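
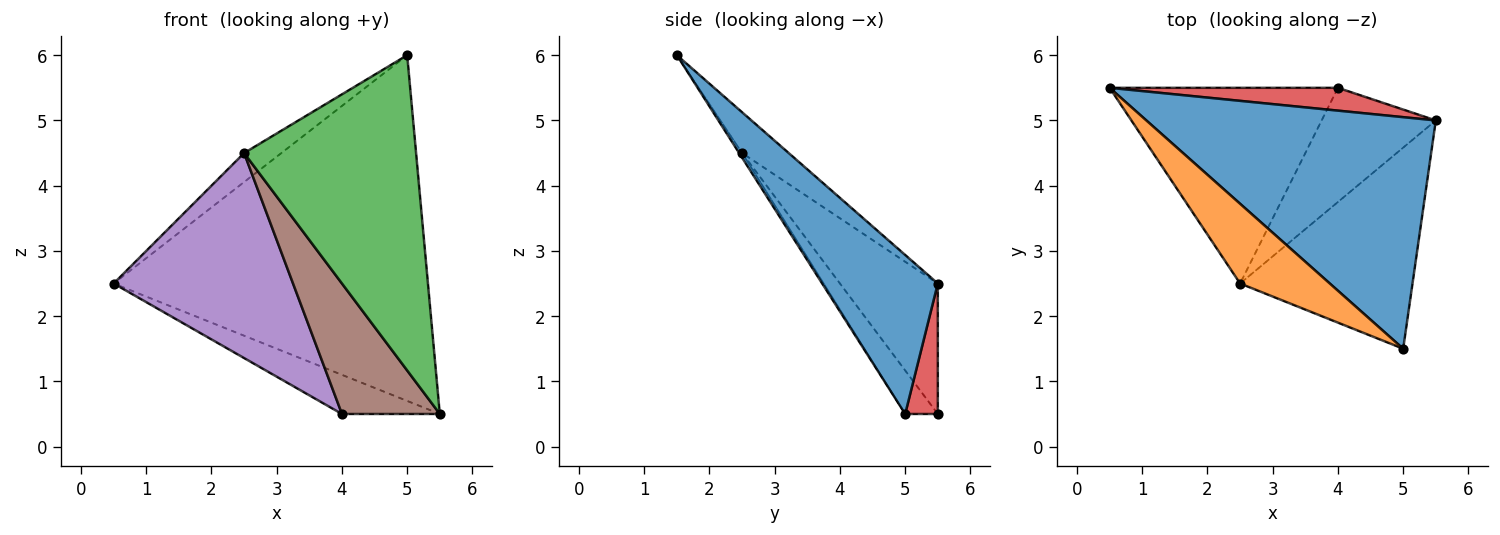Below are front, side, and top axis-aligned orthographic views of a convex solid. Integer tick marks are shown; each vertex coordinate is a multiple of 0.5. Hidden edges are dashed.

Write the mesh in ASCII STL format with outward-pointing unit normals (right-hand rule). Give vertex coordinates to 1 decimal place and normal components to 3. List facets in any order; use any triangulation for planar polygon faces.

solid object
 facet normal 0.292 0.795 0.532
  outer loop
   vertex 5.0 1.5 6.0
   vertex 5.5 5.0 0.5
   vertex 0.5 5.5 2.5
  endloop
 endfacet
 facet normal -0.393 0.314 0.864
  outer loop
   vertex 2.5 2.5 4.5
   vertex 5.0 1.5 6.0
   vertex 0.5 5.5 2.5
  endloop
 endfacet
 facet normal -0.015 -0.843 -0.538
  outer loop
   vertex 2.5 2.5 4.5
   vertex 5.5 5.0 0.5
   vertex 5.0 1.5 6.0
  endloop
 endfacet
 facet normal 0.277 0.830 0.484
  outer loop
   vertex 4.0 5.5 0.5
   vertex 0.5 5.5 2.5
   vertex 5.5 5.0 0.5
  endloop
 endfacet
 facet normal -0.367 -0.673 -0.642
  outer loop
   vertex 4.0 5.5 0.5
   vertex 2.5 2.5 4.5
   vertex 0.5 5.5 2.5
  endloop
 endfacet
 facet normal -0.243 -0.730 -0.639
  outer loop
   vertex 4.0 5.5 0.5
   vertex 5.5 5.0 0.5
   vertex 2.5 2.5 4.5
  endloop
 endfacet
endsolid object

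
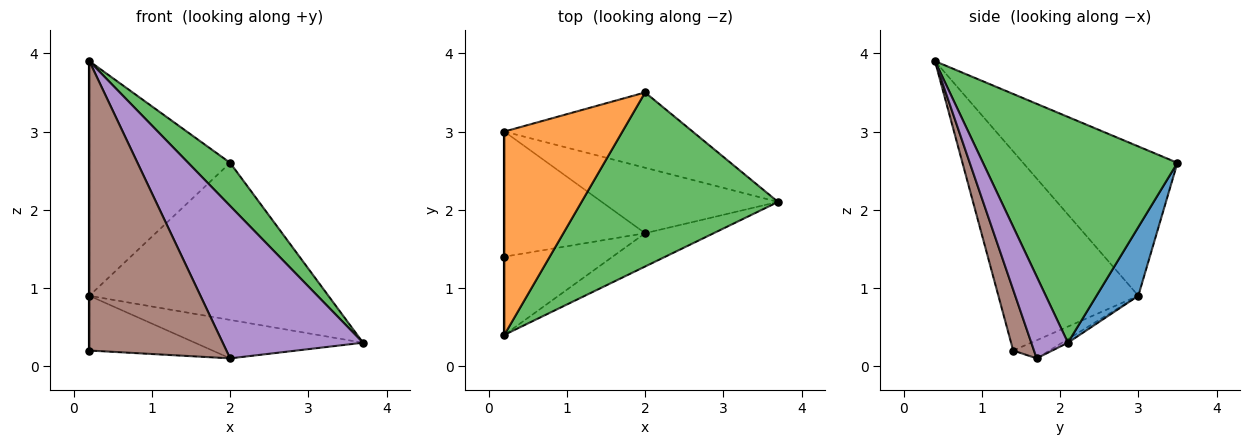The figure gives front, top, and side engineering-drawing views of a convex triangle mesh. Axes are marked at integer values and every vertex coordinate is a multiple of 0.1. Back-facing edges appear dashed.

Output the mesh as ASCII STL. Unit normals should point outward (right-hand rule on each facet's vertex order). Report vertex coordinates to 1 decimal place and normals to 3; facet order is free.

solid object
 facet normal 0.156 0.891 -0.427
  outer loop
   vertex 2.0 3.5 2.6
   vertex 3.7 2.1 0.3
   vertex 0.2 3.0 0.9
  endloop
 endfacet
 facet normal -0.638 0.582 0.504
  outer loop
   vertex 2.0 3.5 2.6
   vertex 0.2 3.0 0.9
   vertex 0.2 0.4 3.9
  endloop
 endfacet
 facet normal 0.745 -0.161 0.648
  outer loop
   vertex 2.0 3.5 2.6
   vertex 0.2 0.4 3.9
   vertex 3.7 2.1 0.3
  endloop
 endfacet
 facet normal -1.000 0.000 0.000
  outer loop
   vertex 0.2 1.4 0.2
   vertex 0.2 0.4 3.9
   vertex 0.2 3.0 0.9
  endloop
 endfacet
 facet normal 0.247 -0.947 -0.207
  outer loop
   vertex 2.0 1.7 0.1
   vertex 3.7 2.1 0.3
   vertex 0.2 0.4 3.9
  endloop
 endfacet
 facet normal 0.145 -0.955 -0.258
  outer loop
   vertex 2.0 1.7 0.1
   vertex 0.2 0.4 3.9
   vertex 0.2 1.4 0.2
  endloop
 endfacet
 facet normal -0.018 0.506 -0.862
  outer loop
   vertex 2.0 1.7 0.1
   vertex 0.2 3.0 0.9
   vertex 3.7 2.1 0.3
  endloop
 endfacet
 facet normal -0.117 0.398 -0.910
  outer loop
   vertex 2.0 1.7 0.1
   vertex 0.2 1.4 0.2
   vertex 0.2 3.0 0.9
  endloop
 endfacet
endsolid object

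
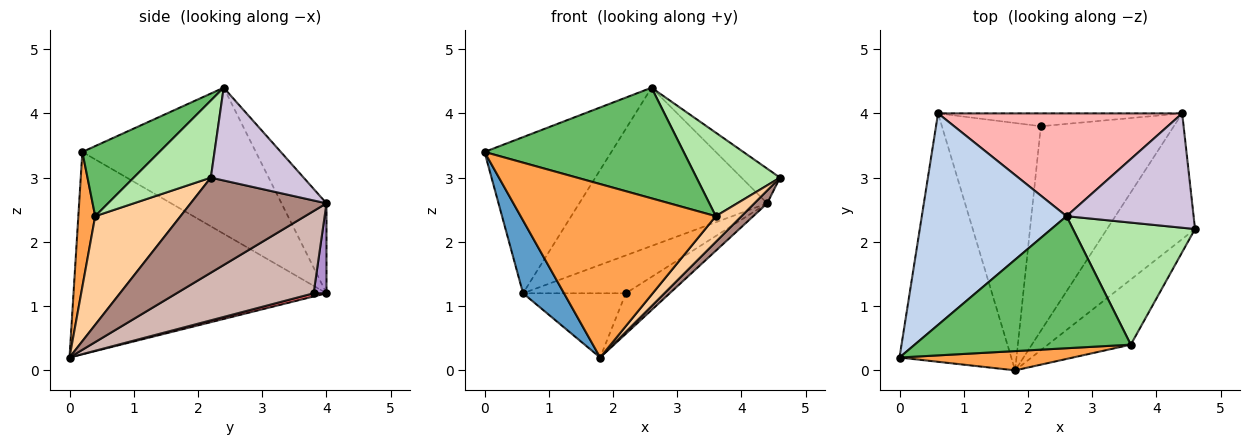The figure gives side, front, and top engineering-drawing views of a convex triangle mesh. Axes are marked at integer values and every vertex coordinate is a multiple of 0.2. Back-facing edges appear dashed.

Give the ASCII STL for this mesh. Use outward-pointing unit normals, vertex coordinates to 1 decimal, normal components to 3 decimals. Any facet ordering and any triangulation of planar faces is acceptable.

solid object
 facet normal -0.867 -0.140 -0.479
  outer loop
   vertex 1.8 0.0 0.2
   vertex 0.0 0.2 3.4
   vertex 0.6 4.0 1.2
  endloop
 endfacet
 facet normal -0.630 0.461 0.625
  outer loop
   vertex 2.6 2.4 4.4
   vertex 0.6 4.0 1.2
   vertex 0.0 0.2 3.4
  endloop
 endfacet
 facet normal 0.086 -0.990 0.110
  outer loop
   vertex 3.6 0.4 2.4
   vertex 0.0 0.2 3.4
   vertex 1.8 0.0 0.2
  endloop
 endfacet
 facet normal 0.773 -0.233 -0.590
  outer loop
   vertex 3.6 0.4 2.4
   vertex 1.8 0.0 0.2
   vertex 4.6 2.2 3.0
  endloop
 endfacet
 facet normal 0.241 -0.623 0.744
  outer loop
   vertex 3.6 0.4 2.4
   vertex 2.6 2.4 4.4
   vertex 0.0 0.2 3.4
  endloop
 endfacet
 facet normal 0.462 -0.501 0.732
  outer loop
   vertex 3.6 0.4 2.4
   vertex 4.6 2.2 3.0
   vertex 2.6 2.4 4.4
  endloop
 endfacet
 facet normal 0.031 0.251 -0.967
  outer loop
   vertex 2.2 3.8 1.2
   vertex 1.8 0.0 0.2
   vertex 0.6 4.0 1.2
  endloop
 endfacet
 facet normal -0.197 0.822 0.534
  outer loop
   vertex 4.4 4.0 2.6
   vertex 0.6 4.0 1.2
   vertex 2.6 2.4 4.4
  endloop
 endfacet
 facet normal 0.118 0.940 -0.319
  outer loop
   vertex 4.4 4.0 2.6
   vertex 2.2 3.8 1.2
   vertex 0.6 4.0 1.2
  endloop
 endfacet
 facet normal 0.573 0.238 0.784
  outer loop
   vertex 4.4 4.0 2.6
   vertex 2.6 2.4 4.4
   vertex 4.6 2.2 3.0
  endloop
 endfacet
 facet normal 0.732 -0.069 -0.678
  outer loop
   vertex 4.4 4.0 2.6
   vertex 4.6 2.2 3.0
   vertex 1.8 0.0 0.2
  endloop
 endfacet
 facet normal 0.519 0.166 -0.839
  outer loop
   vertex 4.4 4.0 2.6
   vertex 1.8 0.0 0.2
   vertex 2.2 3.8 1.2
  endloop
 endfacet
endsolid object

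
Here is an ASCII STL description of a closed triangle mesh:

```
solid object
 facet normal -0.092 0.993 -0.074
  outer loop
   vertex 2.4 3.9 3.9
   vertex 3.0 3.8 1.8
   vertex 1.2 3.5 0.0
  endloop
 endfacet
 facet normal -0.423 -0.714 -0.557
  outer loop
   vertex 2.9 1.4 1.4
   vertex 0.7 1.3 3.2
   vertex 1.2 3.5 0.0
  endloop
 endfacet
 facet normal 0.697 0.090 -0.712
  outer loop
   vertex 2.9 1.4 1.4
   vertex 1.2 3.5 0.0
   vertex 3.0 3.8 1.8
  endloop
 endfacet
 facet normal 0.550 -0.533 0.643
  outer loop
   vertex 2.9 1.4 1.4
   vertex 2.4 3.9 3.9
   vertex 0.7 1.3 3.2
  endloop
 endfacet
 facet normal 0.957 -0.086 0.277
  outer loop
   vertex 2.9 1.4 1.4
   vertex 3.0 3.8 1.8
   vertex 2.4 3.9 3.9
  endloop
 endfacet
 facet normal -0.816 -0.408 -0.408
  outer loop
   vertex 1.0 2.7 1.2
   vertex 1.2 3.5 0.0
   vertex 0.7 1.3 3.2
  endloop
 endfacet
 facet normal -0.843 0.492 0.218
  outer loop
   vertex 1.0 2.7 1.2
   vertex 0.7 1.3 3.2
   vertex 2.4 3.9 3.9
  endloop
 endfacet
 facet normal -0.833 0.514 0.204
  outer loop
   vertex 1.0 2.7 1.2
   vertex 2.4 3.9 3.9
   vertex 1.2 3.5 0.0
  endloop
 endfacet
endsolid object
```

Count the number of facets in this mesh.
8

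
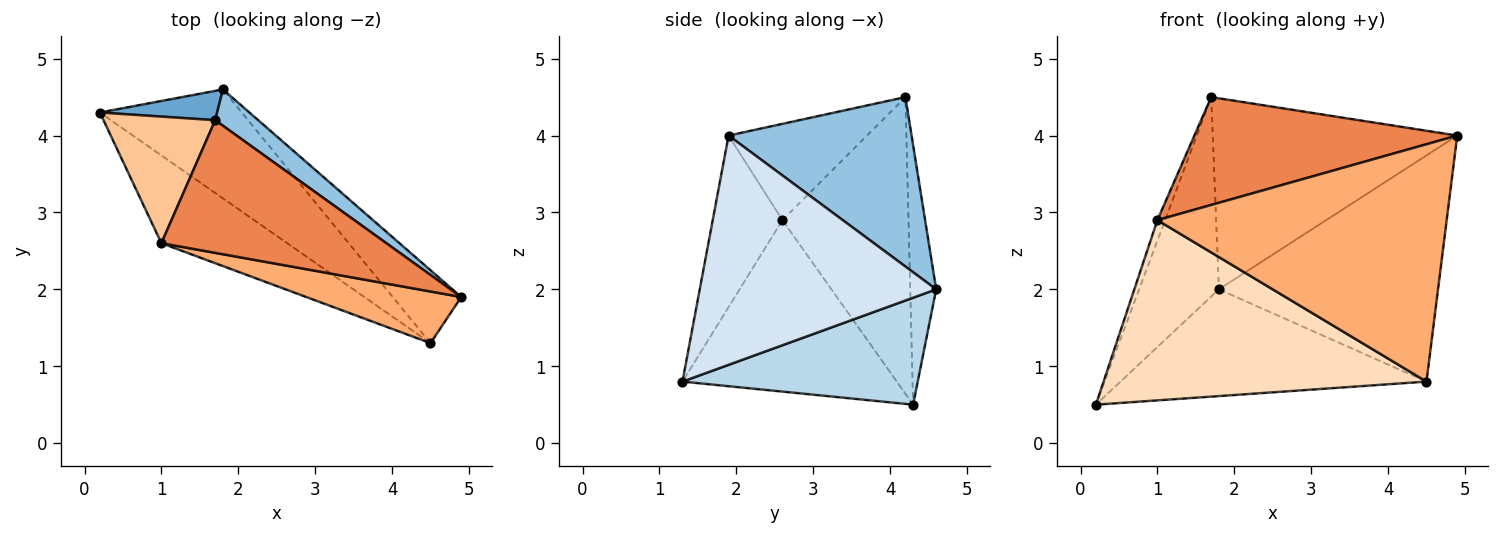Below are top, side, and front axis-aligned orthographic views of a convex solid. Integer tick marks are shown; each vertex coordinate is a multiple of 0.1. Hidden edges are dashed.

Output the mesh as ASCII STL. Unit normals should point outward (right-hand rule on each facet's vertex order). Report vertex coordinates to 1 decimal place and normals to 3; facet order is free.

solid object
 facet normal -0.306 0.942 0.138
  outer loop
   vertex 1.7 4.2 4.5
   vertex 1.8 4.6 2.0
   vertex 0.2 4.3 0.5
  endloop
 endfacet
 facet normal 0.592 0.792 0.150
  outer loop
   vertex 1.7 4.2 4.5
   vertex 4.9 1.9 4.0
   vertex 1.8 4.6 2.0
  endloop
 endfacet
 facet normal 0.474 0.616 -0.629
  outer loop
   vertex 4.5 1.3 0.8
   vertex 0.2 4.3 0.5
   vertex 1.8 4.6 2.0
  endloop
 endfacet
 facet normal 0.716 0.664 -0.214
  outer loop
   vertex 4.5 1.3 0.8
   vertex 1.8 4.6 2.0
   vertex 4.9 1.9 4.0
  endloop
 endfacet
 facet normal -0.315 -0.599 0.736
  outer loop
   vertex 1.0 2.6 2.9
   vertex 4.9 1.9 4.0
   vertex 1.7 4.2 4.5
  endloop
 endfacet
 facet normal -0.229 -0.951 0.207
  outer loop
   vertex 1.0 2.6 2.9
   vertex 4.5 1.3 0.8
   vertex 4.9 1.9 4.0
  endloop
 endfacet
 facet normal -0.934 0.057 0.352
  outer loop
   vertex 1.0 2.6 2.9
   vertex 1.7 4.2 4.5
   vertex 0.2 4.3 0.5
  endloop
 endfacet
 facet normal -0.512 -0.772 -0.376
  outer loop
   vertex 1.0 2.6 2.9
   vertex 0.2 4.3 0.5
   vertex 4.5 1.3 0.8
  endloop
 endfacet
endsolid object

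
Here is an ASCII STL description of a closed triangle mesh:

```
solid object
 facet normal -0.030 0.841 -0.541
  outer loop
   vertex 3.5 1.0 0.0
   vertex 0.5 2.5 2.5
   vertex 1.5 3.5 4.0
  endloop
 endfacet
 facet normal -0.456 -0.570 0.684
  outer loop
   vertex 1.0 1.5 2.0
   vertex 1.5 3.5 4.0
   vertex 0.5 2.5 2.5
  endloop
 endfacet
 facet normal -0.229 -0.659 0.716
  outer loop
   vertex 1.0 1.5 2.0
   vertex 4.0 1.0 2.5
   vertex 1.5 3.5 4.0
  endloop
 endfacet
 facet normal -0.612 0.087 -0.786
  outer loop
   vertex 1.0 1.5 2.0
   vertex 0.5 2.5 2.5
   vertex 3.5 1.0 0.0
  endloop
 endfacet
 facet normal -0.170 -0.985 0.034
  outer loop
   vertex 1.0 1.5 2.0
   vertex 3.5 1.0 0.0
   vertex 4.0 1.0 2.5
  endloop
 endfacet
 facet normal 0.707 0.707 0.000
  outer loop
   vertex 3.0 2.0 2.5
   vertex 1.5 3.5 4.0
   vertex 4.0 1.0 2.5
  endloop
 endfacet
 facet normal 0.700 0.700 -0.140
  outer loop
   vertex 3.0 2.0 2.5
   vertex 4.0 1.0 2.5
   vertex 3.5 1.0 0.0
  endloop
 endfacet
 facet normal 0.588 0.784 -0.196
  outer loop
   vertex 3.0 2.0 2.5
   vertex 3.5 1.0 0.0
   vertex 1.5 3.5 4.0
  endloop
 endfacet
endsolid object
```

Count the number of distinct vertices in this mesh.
6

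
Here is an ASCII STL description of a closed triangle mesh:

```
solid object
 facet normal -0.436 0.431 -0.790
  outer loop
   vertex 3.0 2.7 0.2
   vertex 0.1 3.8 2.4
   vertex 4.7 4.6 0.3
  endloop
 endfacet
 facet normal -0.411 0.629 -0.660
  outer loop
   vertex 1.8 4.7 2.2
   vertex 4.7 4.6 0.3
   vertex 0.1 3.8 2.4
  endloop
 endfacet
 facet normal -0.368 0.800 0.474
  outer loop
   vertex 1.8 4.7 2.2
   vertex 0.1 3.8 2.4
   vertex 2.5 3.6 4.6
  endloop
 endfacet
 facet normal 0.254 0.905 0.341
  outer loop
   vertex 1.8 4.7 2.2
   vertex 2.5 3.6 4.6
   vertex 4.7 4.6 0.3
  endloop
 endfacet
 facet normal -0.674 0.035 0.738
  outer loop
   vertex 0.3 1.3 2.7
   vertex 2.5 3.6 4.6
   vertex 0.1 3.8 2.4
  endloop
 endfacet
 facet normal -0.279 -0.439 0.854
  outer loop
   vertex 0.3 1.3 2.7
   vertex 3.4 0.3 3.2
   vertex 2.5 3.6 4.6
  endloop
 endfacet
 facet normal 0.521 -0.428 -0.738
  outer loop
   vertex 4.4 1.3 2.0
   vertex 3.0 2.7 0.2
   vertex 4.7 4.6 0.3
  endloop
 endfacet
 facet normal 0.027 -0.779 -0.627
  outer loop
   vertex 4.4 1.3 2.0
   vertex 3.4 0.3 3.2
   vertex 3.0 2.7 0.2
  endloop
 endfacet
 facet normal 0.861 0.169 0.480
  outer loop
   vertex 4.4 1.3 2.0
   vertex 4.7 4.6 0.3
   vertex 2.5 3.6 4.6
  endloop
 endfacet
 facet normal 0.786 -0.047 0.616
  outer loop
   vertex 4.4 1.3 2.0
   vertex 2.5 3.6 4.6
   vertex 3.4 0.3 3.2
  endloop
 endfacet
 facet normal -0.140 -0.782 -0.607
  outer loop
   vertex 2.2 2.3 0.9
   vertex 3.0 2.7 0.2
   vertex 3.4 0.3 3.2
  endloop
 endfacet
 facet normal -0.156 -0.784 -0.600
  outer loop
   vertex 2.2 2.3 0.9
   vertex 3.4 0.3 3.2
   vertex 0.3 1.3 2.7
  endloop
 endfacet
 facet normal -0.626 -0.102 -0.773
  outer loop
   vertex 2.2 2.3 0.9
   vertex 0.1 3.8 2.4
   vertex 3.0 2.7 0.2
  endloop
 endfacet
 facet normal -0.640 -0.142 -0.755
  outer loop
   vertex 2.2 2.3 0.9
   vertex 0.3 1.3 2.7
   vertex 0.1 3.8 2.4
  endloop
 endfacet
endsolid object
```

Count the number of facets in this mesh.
14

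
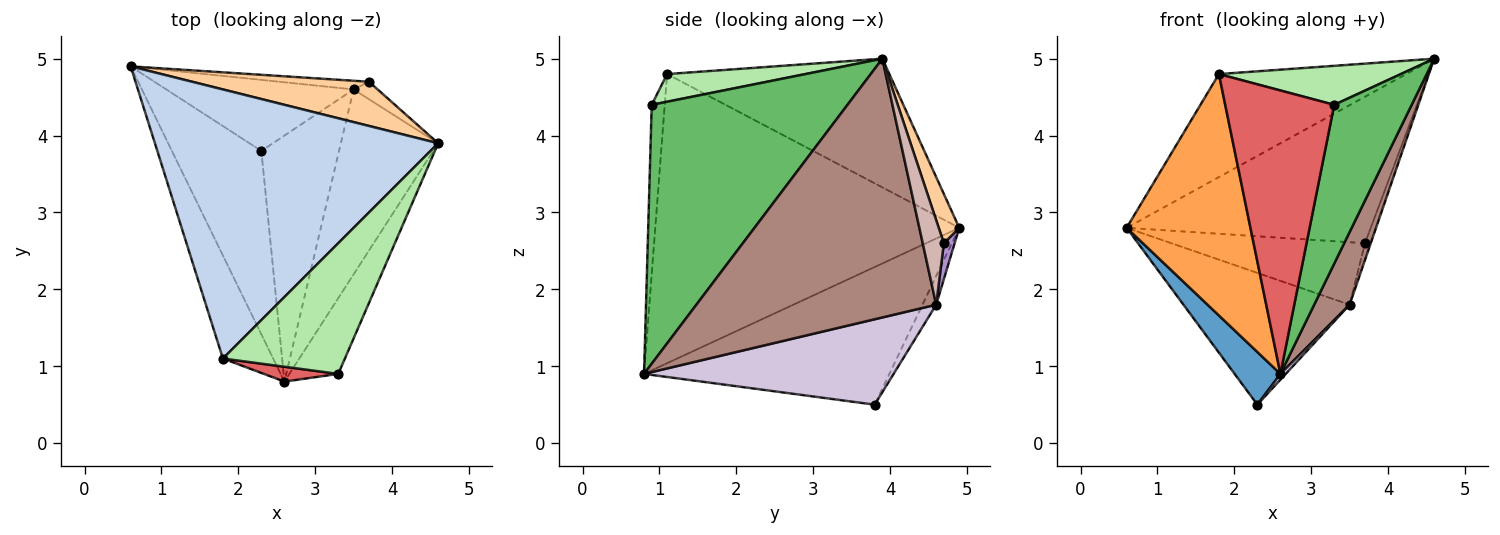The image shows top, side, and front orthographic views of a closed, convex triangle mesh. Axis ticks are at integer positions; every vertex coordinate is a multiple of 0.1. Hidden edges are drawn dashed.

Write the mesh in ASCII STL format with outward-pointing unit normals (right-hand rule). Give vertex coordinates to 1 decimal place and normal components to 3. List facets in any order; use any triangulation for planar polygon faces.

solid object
 facet normal -0.828 -0.155 -0.538
  outer loop
   vertex 2.3 3.8 0.5
   vertex 2.6 0.8 0.9
   vertex 0.6 4.9 2.8
  endloop
 endfacet
 facet normal -0.391 0.329 0.860
  outer loop
   vertex 1.8 1.1 4.8
   vertex 4.6 3.9 5.0
   vertex 0.6 4.9 2.8
  endloop
 endfacet
 facet normal -0.914 -0.372 -0.159
  outer loop
   vertex 1.8 1.1 4.8
   vertex 0.6 4.9 2.8
   vertex 2.6 0.8 0.9
  endloop
 endfacet
 facet normal 0.080 0.954 0.288
  outer loop
   vertex 3.7 4.7 2.6
   vertex 0.6 4.9 2.8
   vertex 4.6 3.9 5.0
  endloop
 endfacet
 facet normal 0.916 -0.362 -0.173
  outer loop
   vertex 3.3 0.9 4.4
   vertex 2.6 0.8 0.9
   vertex 4.6 3.9 5.0
  endloop
 endfacet
 facet normal 0.212 -0.279 0.936
  outer loop
   vertex 3.3 0.9 4.4
   vertex 4.6 3.9 5.0
   vertex 1.8 1.1 4.8
  endloop
 endfacet
 facet normal -0.118 -0.992 0.052
  outer loop
   vertex 3.3 0.9 4.4
   vertex 1.8 1.1 4.8
   vertex 2.6 0.8 0.9
  endloop
 endfacet
 facet normal -0.072 0.878 -0.473
  outer loop
   vertex 3.5 4.6 1.8
   vertex 2.3 3.8 0.5
   vertex 0.6 4.9 2.8
  endloop
 endfacet
 facet normal 0.055 0.989 -0.137
  outer loop
   vertex 3.5 4.6 1.8
   vertex 0.6 4.9 2.8
   vertex 3.7 4.7 2.6
  endloop
 endfacet
 facet normal 0.740 -0.016 -0.673
  outer loop
   vertex 3.5 4.6 1.8
   vertex 2.6 0.8 0.9
   vertex 2.3 3.8 0.5
  endloop
 endfacet
 facet normal 0.927 -0.137 -0.349
  outer loop
   vertex 3.5 4.6 1.8
   vertex 4.6 3.9 5.0
   vertex 2.6 0.8 0.9
  endloop
 endfacet
 facet normal 0.930 0.254 -0.264
  outer loop
   vertex 3.5 4.6 1.8
   vertex 3.7 4.7 2.6
   vertex 4.6 3.9 5.0
  endloop
 endfacet
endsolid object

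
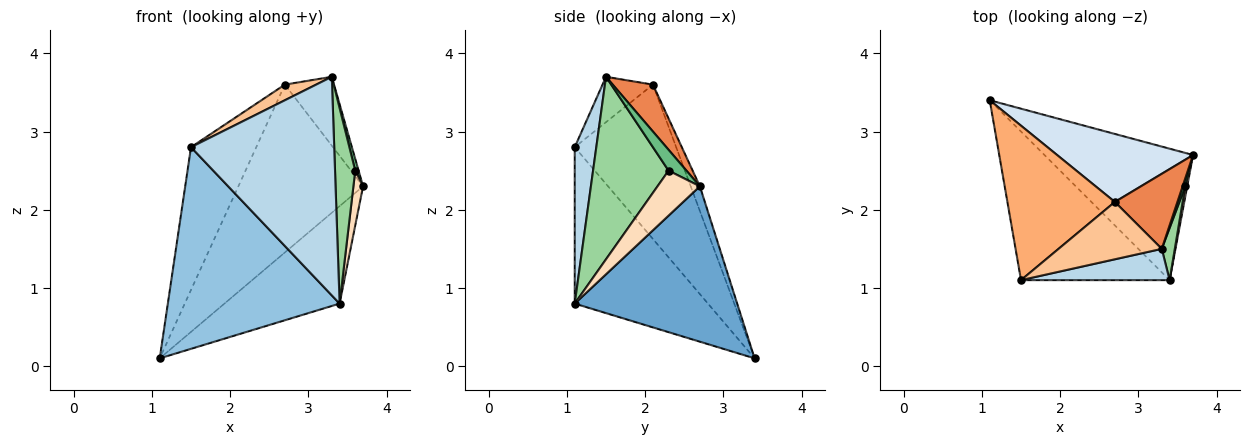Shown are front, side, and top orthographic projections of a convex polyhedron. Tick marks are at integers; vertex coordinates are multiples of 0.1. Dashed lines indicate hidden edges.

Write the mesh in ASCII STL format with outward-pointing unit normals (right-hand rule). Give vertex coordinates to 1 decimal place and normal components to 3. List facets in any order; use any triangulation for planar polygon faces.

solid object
 facet normal 0.643 0.456 -0.615
  outer loop
   vertex 3.4 1.1 0.8
   vertex 1.1 3.4 0.1
   vertex 3.7 2.7 2.3
  endloop
 endfacet
 facet normal -0.530 -0.683 -0.503
  outer loop
   vertex 1.5 1.1 2.8
   vertex 1.1 3.4 0.1
   vertex 3.4 1.1 0.8
  endloop
 endfacet
 facet normal 0.148 -0.979 0.140
  outer loop
   vertex 1.5 1.1 2.8
   vertex 3.4 1.1 0.8
   vertex 3.3 1.5 3.7
  endloop
 endfacet
 facet normal -0.068 0.925 0.375
  outer loop
   vertex 2.7 2.1 3.6
   vertex 3.7 2.7 2.3
   vertex 1.1 3.4 0.1
  endloop
 endfacet
 facet normal 0.484 0.591 0.645
  outer loop
   vertex 2.7 2.1 3.6
   vertex 3.3 1.5 3.7
   vertex 3.7 2.7 2.3
  endloop
 endfacet
 facet normal -0.726 0.467 0.505
  outer loop
   vertex 2.7 2.1 3.6
   vertex 1.1 3.4 0.1
   vertex 1.5 1.1 2.8
  endloop
 endfacet
 facet normal -0.390 -0.242 0.888
  outer loop
   vertex 2.7 2.1 3.6
   vertex 1.5 1.1 2.8
   vertex 3.3 1.5 3.7
  endloop
 endfacet
 facet normal 0.974 -0.222 0.042
  outer loop
   vertex 3.6 2.3 2.5
   vertex 3.4 1.1 0.8
   vertex 3.7 2.7 2.3
  endloop
 endfacet
 facet normal 0.976 -0.183 0.122
  outer loop
   vertex 3.6 2.3 2.5
   vertex 3.7 2.7 2.3
   vertex 3.3 1.5 3.7
  endloop
 endfacet
 facet normal 0.964 -0.258 0.069
  outer loop
   vertex 3.6 2.3 2.5
   vertex 3.3 1.5 3.7
   vertex 3.4 1.1 0.8
  endloop
 endfacet
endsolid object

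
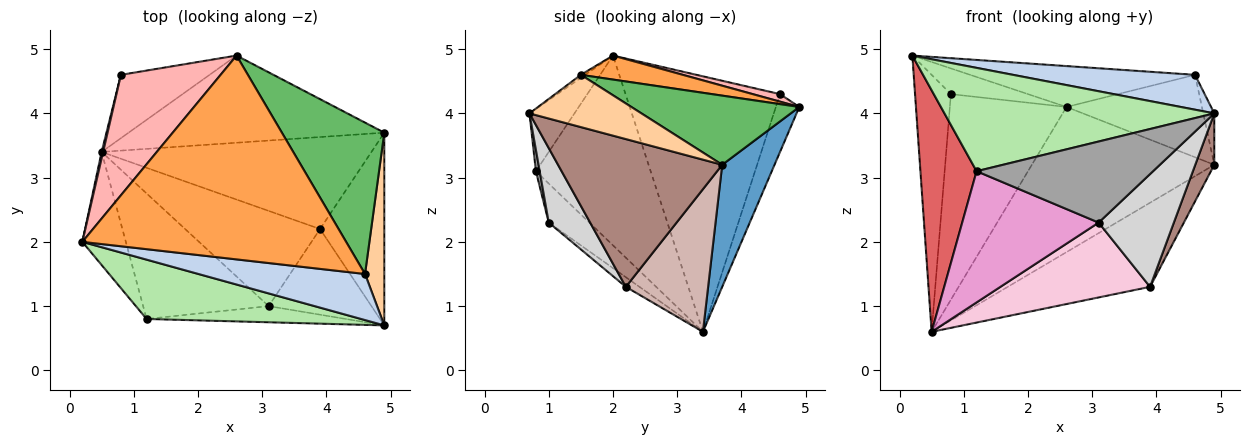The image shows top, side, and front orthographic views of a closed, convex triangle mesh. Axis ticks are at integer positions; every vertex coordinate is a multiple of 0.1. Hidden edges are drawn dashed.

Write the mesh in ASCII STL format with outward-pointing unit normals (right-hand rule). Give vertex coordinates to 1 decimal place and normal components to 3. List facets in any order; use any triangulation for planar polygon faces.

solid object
 facet normal 0.239 0.832 -0.500
  outer loop
   vertex 4.9 3.7 3.2
   vertex 0.5 3.4 0.6
   vertex 2.6 4.9 4.1
  endloop
 endfacet
 facet normal -0.014 -0.603 0.797
  outer loop
   vertex 4.6 1.5 4.6
   vertex 0.2 2.0 4.9
   vertex 4.9 0.7 4.0
  endloop
 endfacet
 facet normal 0.089 0.196 0.977
  outer loop
   vertex 4.6 1.5 4.6
   vertex 2.6 4.9 4.1
   vertex 0.2 2.0 4.9
  endloop
 endfacet
 facet normal 0.934 0.092 0.345
  outer loop
   vertex 4.6 1.5 4.6
   vertex 4.9 0.7 4.0
   vertex 4.9 3.7 3.2
  endloop
 endfacet
 facet normal 0.510 0.411 0.755
  outer loop
   vertex 4.6 1.5 4.6
   vertex 4.9 3.7 3.2
   vertex 2.6 4.9 4.1
  endloop
 endfacet
 facet normal -0.143 -0.858 0.493
  outer loop
   vertex 1.2 0.8 3.1
   vertex 4.9 0.7 4.0
   vertex 0.2 2.0 4.9
  endloop
 endfacet
 facet normal -0.880 -0.431 -0.202
  outer loop
   vertex 1.2 0.8 3.1
   vertex 0.2 2.0 4.9
   vertex 0.5 3.4 0.6
  endloop
 endfacet
 facet normal 0.074 0.208 0.975
  outer loop
   vertex 0.8 4.6 4.3
   vertex 0.2 2.0 4.9
   vertex 2.6 4.9 4.1
  endloop
 endfacet
 facet normal -0.974 0.226 0.006
  outer loop
   vertex 0.8 4.6 4.3
   vertex 0.5 3.4 0.6
   vertex 0.2 2.0 4.9
  endloop
 endfacet
 facet normal -0.189 0.939 -0.289
  outer loop
   vertex 0.8 4.6 4.3
   vertex 2.6 4.9 4.1
   vertex 0.5 3.4 0.6
  endloop
 endfacet
 facet normal 0.912 -0.106 -0.396
  outer loop
   vertex 3.9 2.2 1.3
   vertex 4.9 3.7 3.2
   vertex 4.9 0.7 4.0
  endloop
 endfacet
 facet normal 0.363 0.629 -0.688
  outer loop
   vertex 3.9 2.2 1.3
   vertex 0.5 3.4 0.6
   vertex 4.9 3.7 3.2
  endloop
 endfacet
 facet normal -0.210 -0.706 -0.676
  outer loop
   vertex 3.1 1.0 2.3
   vertex 1.2 0.8 3.1
   vertex 0.5 3.4 0.6
  endloop
 endfacet
 facet normal -0.056 -0.617 -0.785
  outer loop
   vertex 3.1 1.0 2.3
   vertex 0.5 3.4 0.6
   vertex 3.9 2.2 1.3
  endloop
 endfacet
 facet normal 0.021 -0.981 -0.195
  outer loop
   vertex 3.1 1.0 2.3
   vertex 4.9 0.7 4.0
   vertex 1.2 0.8 3.1
  endloop
 endfacet
 facet normal 0.402 -0.729 -0.554
  outer loop
   vertex 3.1 1.0 2.3
   vertex 3.9 2.2 1.3
   vertex 4.9 0.7 4.0
  endloop
 endfacet
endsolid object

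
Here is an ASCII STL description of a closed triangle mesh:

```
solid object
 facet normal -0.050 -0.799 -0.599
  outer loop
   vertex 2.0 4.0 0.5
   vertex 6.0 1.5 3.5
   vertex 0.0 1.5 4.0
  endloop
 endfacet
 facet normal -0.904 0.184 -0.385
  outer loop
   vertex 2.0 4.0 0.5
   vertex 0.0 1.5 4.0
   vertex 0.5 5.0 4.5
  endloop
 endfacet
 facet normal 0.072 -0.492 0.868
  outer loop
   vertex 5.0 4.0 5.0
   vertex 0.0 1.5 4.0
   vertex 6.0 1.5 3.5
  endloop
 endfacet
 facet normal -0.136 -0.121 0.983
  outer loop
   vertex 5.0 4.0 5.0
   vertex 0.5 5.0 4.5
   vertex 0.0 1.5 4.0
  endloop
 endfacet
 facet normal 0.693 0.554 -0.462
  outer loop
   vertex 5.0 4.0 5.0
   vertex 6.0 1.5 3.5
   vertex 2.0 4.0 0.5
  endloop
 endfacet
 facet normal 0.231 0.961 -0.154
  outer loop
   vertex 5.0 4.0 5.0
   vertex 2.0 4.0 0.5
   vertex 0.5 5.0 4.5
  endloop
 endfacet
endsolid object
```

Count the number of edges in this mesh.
9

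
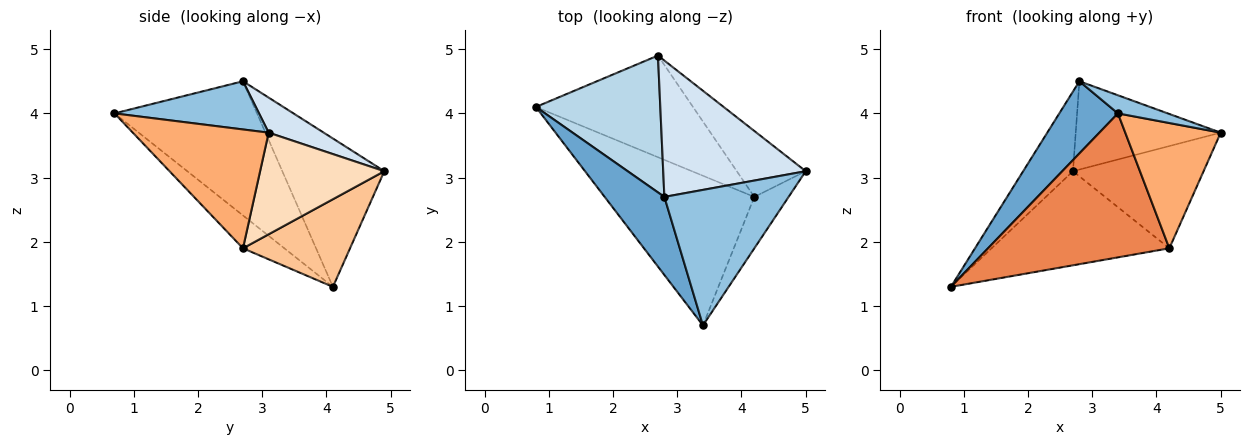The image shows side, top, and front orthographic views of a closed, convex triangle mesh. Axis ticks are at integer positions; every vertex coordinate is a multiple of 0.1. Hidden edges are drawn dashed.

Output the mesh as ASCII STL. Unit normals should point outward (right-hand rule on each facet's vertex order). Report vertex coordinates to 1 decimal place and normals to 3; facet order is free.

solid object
 facet normal -0.855 -0.352 0.381
  outer loop
   vertex 2.8 2.7 4.5
   vertex 0.8 4.1 1.3
   vertex 3.4 0.7 4.0
  endloop
 endfacet
 facet normal 0.359 -0.124 0.925
  outer loop
   vertex 2.8 2.7 4.5
   vertex 3.4 0.7 4.0
   vertex 5.0 3.1 3.7
  endloop
 endfacet
 facet normal -0.718 0.350 0.602
  outer loop
   vertex 2.7 4.9 3.1
   vertex 0.8 4.1 1.3
   vertex 2.8 2.7 4.5
  endloop
 endfacet
 facet normal 0.202 0.532 0.822
  outer loop
   vertex 2.7 4.9 3.1
   vertex 2.8 2.7 4.5
   vertex 5.0 3.1 3.7
  endloop
 endfacet
 facet normal -0.156 -0.685 -0.712
  outer loop
   vertex 4.2 2.7 1.9
   vertex 3.4 0.7 4.0
   vertex 0.8 4.1 1.3
  endloop
 endfacet
 facet normal 0.796 -0.560 -0.230
  outer loop
   vertex 4.2 2.7 1.9
   vertex 5.0 3.1 3.7
   vertex 3.4 0.7 4.0
  endloop
 endfacet
 facet normal 0.379 0.629 -0.679
  outer loop
   vertex 4.2 2.7 1.9
   vertex 0.8 4.1 1.3
   vertex 2.7 4.9 3.1
  endloop
 endfacet
 facet normal 0.624 0.657 -0.423
  outer loop
   vertex 4.2 2.7 1.9
   vertex 2.7 4.9 3.1
   vertex 5.0 3.1 3.7
  endloop
 endfacet
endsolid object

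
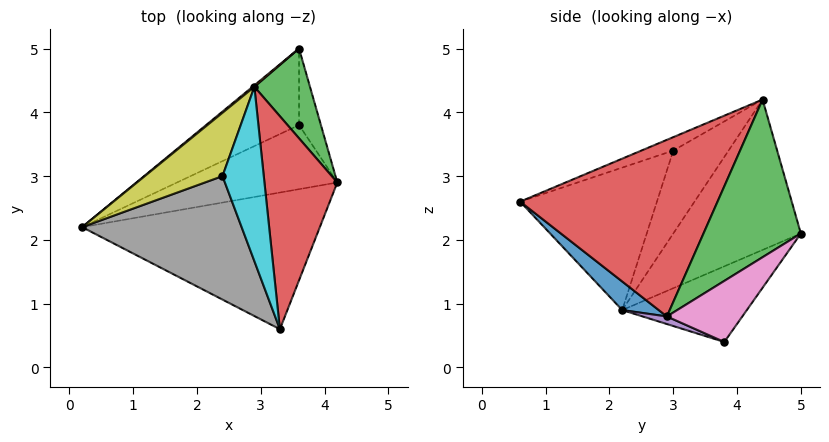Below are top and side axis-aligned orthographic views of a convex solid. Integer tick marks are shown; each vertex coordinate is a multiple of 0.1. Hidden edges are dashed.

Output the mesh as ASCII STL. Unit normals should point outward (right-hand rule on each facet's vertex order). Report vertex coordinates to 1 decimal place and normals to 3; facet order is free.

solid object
 facet normal 0.092 -0.636 -0.766
  outer loop
   vertex 3.3 0.6 2.6
   vertex 0.2 2.2 0.9
   vertex 4.2 2.9 0.8
  endloop
 endfacet
 facet normal -0.637 0.771 0.008
  outer loop
   vertex 2.9 4.4 4.2
   vertex 3.6 5.0 2.1
   vertex 0.2 2.2 0.9
  endloop
 endfacet
 facet normal 0.941 0.063 0.332
  outer loop
   vertex 2.9 4.4 4.2
   vertex 4.2 2.9 0.8
   vertex 3.6 5.0 2.1
  endloop
 endfacet
 facet normal 0.923 -0.063 0.381
  outer loop
   vertex 2.9 4.4 4.2
   vertex 3.3 0.6 2.6
   vertex 4.2 2.9 0.8
  endloop
 endfacet
 facet normal 0.044 -0.381 -0.923
  outer loop
   vertex 3.6 3.8 0.4
   vertex 4.2 2.9 0.8
   vertex 0.2 2.2 0.9
  endloop
 endfacet
 facet normal -0.425 0.740 -0.522
  outer loop
   vertex 3.6 3.8 0.4
   vertex 0.2 2.2 0.9
   vertex 3.6 5.0 2.1
  endloop
 endfacet
 facet normal 0.849 0.431 -0.304
  outer loop
   vertex 3.6 3.8 0.4
   vertex 3.6 5.0 2.1
   vertex 4.2 2.9 0.8
  endloop
 endfacet
 facet normal -0.596 -0.446 0.667
  outer loop
   vertex 2.4 3.0 3.4
   vertex 0.2 2.2 0.9
   vertex 3.3 0.6 2.6
  endloop
 endfacet
 facet normal -0.724 -0.129 0.678
  outer loop
   vertex 2.4 3.0 3.4
   vertex 2.9 4.4 4.2
   vertex 0.2 2.2 0.9
  endloop
 endfacet
 facet normal -0.284 -0.397 0.873
  outer loop
   vertex 2.4 3.0 3.4
   vertex 3.3 0.6 2.6
   vertex 2.9 4.4 4.2
  endloop
 endfacet
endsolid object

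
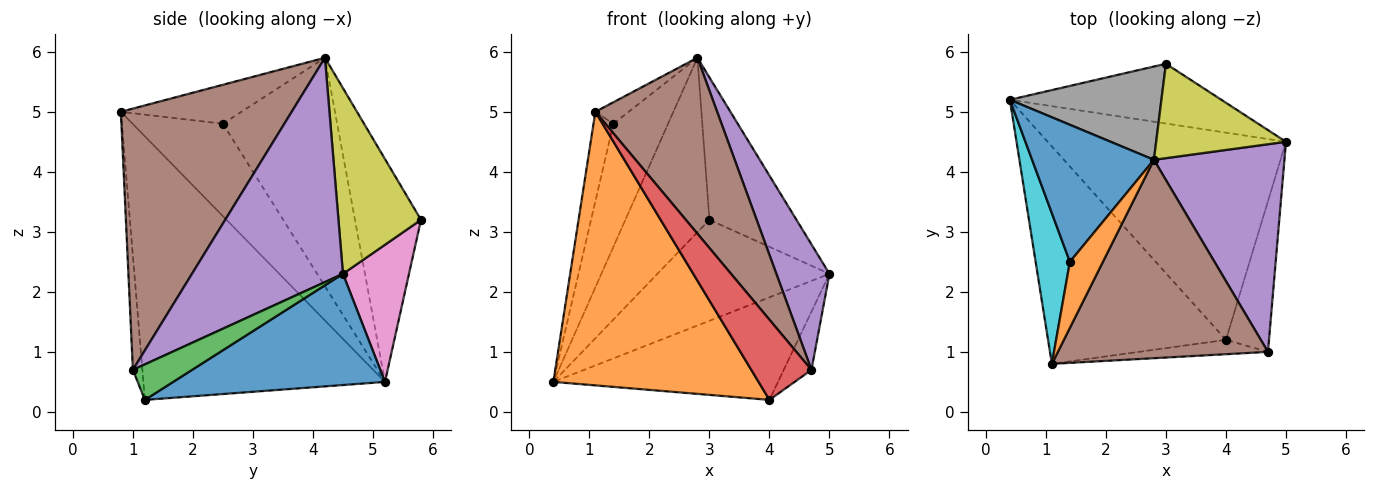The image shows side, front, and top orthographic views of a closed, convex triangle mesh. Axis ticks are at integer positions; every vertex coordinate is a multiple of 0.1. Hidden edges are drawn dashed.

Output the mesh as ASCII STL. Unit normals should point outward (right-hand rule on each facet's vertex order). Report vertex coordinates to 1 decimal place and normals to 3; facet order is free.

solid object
 facet normal 0.386 0.409 -0.827
  outer loop
   vertex 4.0 1.2 0.2
   vertex 0.4 5.2 0.5
   vertex 5.0 4.5 2.3
  endloop
 endfacet
 facet normal -0.678 -0.576 -0.457
  outer loop
   vertex 4.0 1.2 0.2
   vertex 1.1 0.8 5.0
   vertex 0.4 5.2 0.5
  endloop
 endfacet
 facet normal 0.610 0.286 -0.739
  outer loop
   vertex 4.7 1.0 0.7
   vertex 4.0 1.2 0.2
   vertex 5.0 4.5 2.3
  endloop
 endfacet
 facet normal -0.154 -0.973 -0.174
  outer loop
   vertex 4.7 1.0 0.7
   vertex 1.1 0.8 5.0
   vertex 4.0 1.2 0.2
  endloop
 endfacet
 facet normal 0.827 -0.291 0.481
  outer loop
   vertex 4.7 1.0 0.7
   vertex 5.0 4.5 2.3
   vertex 2.8 4.2 5.9
  endloop
 endfacet
 facet normal 0.681 -0.486 0.548
  outer loop
   vertex 4.7 1.0 0.7
   vertex 2.8 4.2 5.9
   vertex 1.1 0.8 5.0
  endloop
 endfacet
 facet normal 0.314 0.817 -0.484
  outer loop
   vertex 3.0 5.8 3.2
   vertex 5.0 4.5 2.3
   vertex 0.4 5.2 0.5
  endloop
 endfacet
 facet normal -0.570 0.725 0.387
  outer loop
   vertex 3.0 5.8 3.2
   vertex 0.4 5.2 0.5
   vertex 2.8 4.2 5.9
  endloop
 endfacet
 facet normal 0.620 0.654 0.433
  outer loop
   vertex 3.0 5.8 3.2
   vertex 2.8 4.2 5.9
   vertex 5.0 4.5 2.3
  endloop
 endfacet
 facet normal -0.918 0.202 0.340
  outer loop
   vertex 1.4 2.5 4.8
   vertex 0.4 5.2 0.5
   vertex 1.1 0.8 5.0
  endloop
 endfacet
 facet normal -0.813 0.389 0.433
  outer loop
   vertex 1.4 2.5 4.8
   vertex 2.8 4.2 5.9
   vertex 0.4 5.2 0.5
  endloop
 endfacet
 facet normal -0.747 0.206 0.632
  outer loop
   vertex 1.4 2.5 4.8
   vertex 1.1 0.8 5.0
   vertex 2.8 4.2 5.9
  endloop
 endfacet
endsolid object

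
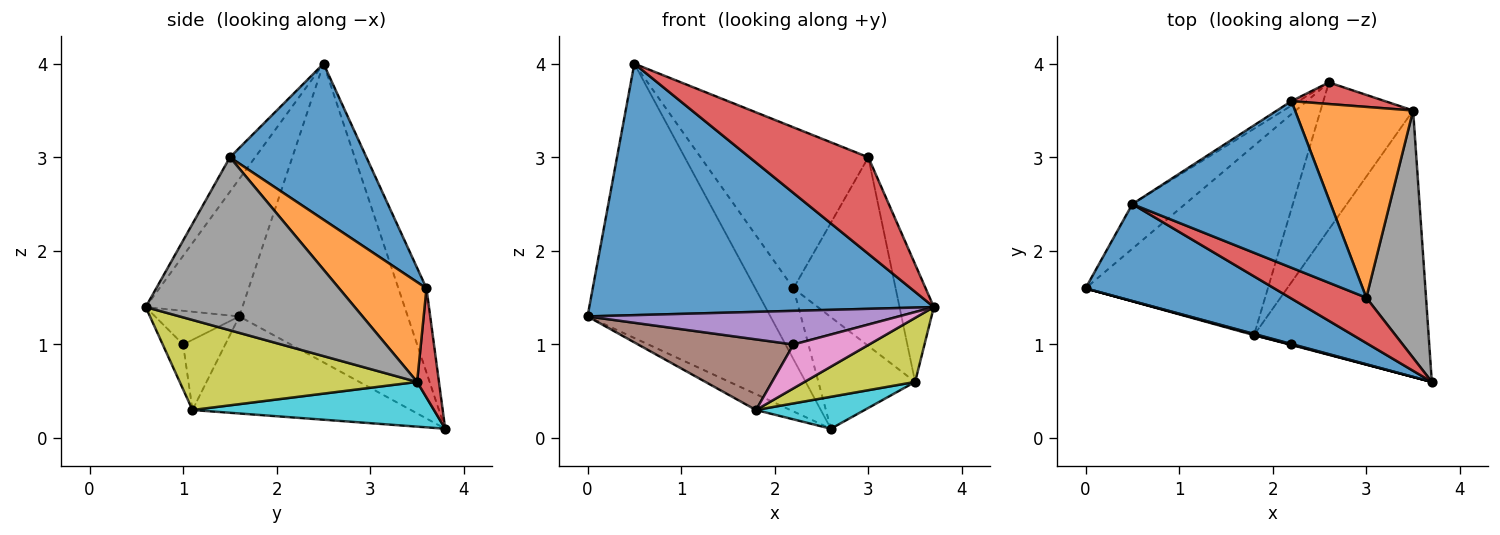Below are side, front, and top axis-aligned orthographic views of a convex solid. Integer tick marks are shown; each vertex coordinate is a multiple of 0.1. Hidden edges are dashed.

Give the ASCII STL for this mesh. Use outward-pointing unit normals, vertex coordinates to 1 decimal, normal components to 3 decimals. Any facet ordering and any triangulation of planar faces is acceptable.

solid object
 facet normal -0.253 -0.903 0.348
  outer loop
   vertex 0.5 2.5 4.0
   vertex 0.0 1.6 1.3
   vertex 3.7 0.6 1.4
  endloop
 endfacet
 facet normal -0.673 0.730 -0.119
  outer loop
   vertex 0.5 2.5 4.0
   vertex 2.6 3.8 0.1
   vertex 0.0 1.6 1.3
  endloop
 endfacet
 facet normal -0.469 0.074 -0.880
  outer loop
   vertex 1.8 1.1 0.3
   vertex 0.0 1.6 1.3
   vertex 2.6 3.8 0.1
  endloop
 endfacet
 facet normal -0.189 -0.889 0.418
  outer loop
   vertex 3.0 1.5 3.0
   vertex 0.5 2.5 4.0
   vertex 3.7 0.6 1.4
  endloop
 endfacet
 facet normal -0.261 -0.965 0.015
  outer loop
   vertex 2.2 1.0 1.0
   vertex 3.7 0.6 1.4
   vertex 0.0 1.6 1.3
  endloop
 endfacet
 facet normal -0.262 -0.965 0.012
  outer loop
   vertex 2.2 1.0 1.0
   vertex 0.0 1.6 1.3
   vertex 1.8 1.1 0.3
  endloop
 endfacet
 facet normal -0.260 -0.965 0.011
  outer loop
   vertex 2.2 1.0 1.0
   vertex 1.8 1.1 0.3
   vertex 3.7 0.6 1.4
  endloop
 endfacet
 facet normal 0.934 0.153 0.322
  outer loop
   vertex 3.5 3.5 0.6
   vertex 3.0 1.5 3.0
   vertex 3.7 0.6 1.4
  endloop
 endfacet
 facet normal 0.448 -0.209 -0.869
  outer loop
   vertex 3.5 3.5 0.6
   vertex 3.7 0.6 1.4
   vertex 1.8 1.1 0.3
  endloop
 endfacet
 facet normal 0.427 -0.192 -0.884
  outer loop
   vertex 3.5 3.5 0.6
   vertex 1.8 1.1 0.3
   vertex 2.6 3.8 0.1
  endloop
 endfacet
 facet normal 0.492 0.605 0.626
  outer loop
   vertex 2.2 3.6 1.6
   vertex 0.5 2.5 4.0
   vertex 3.0 1.5 3.0
  endloop
 endfacet
 facet normal 0.515 0.603 0.609
  outer loop
   vertex 2.2 3.6 1.6
   vertex 3.0 1.5 3.0
   vertex 3.5 3.5 0.6
  endloop
 endfacet
 facet normal -0.592 0.804 -0.051
  outer loop
   vertex 2.2 3.6 1.6
   vertex 2.6 3.8 0.1
   vertex 0.5 2.5 4.0
  endloop
 endfacet
 facet normal 0.216 0.959 0.186
  outer loop
   vertex 2.2 3.6 1.6
   vertex 3.5 3.5 0.6
   vertex 2.6 3.8 0.1
  endloop
 endfacet
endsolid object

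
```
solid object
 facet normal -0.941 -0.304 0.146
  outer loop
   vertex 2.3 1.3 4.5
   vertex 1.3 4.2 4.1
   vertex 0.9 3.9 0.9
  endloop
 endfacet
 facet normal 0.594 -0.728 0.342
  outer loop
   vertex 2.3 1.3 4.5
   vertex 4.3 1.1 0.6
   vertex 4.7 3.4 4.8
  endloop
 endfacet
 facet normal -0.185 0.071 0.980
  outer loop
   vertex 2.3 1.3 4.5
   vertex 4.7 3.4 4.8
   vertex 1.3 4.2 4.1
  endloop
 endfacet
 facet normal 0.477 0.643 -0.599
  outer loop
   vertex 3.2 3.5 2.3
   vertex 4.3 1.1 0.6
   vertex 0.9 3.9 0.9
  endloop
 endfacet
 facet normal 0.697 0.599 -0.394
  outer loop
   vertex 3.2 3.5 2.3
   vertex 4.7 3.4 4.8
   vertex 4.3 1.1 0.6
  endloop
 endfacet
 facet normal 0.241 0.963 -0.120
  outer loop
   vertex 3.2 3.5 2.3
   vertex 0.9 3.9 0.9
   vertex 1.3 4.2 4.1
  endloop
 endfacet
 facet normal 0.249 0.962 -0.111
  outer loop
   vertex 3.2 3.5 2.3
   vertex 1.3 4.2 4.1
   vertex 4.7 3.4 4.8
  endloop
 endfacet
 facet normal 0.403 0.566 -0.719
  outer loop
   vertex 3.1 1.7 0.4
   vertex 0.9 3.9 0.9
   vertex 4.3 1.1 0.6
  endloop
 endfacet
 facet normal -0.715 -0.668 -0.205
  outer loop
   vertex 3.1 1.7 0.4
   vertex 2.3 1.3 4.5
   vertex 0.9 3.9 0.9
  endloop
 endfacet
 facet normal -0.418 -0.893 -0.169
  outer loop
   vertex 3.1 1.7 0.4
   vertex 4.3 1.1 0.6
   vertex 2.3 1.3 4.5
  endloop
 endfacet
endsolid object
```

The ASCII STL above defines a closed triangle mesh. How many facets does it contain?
10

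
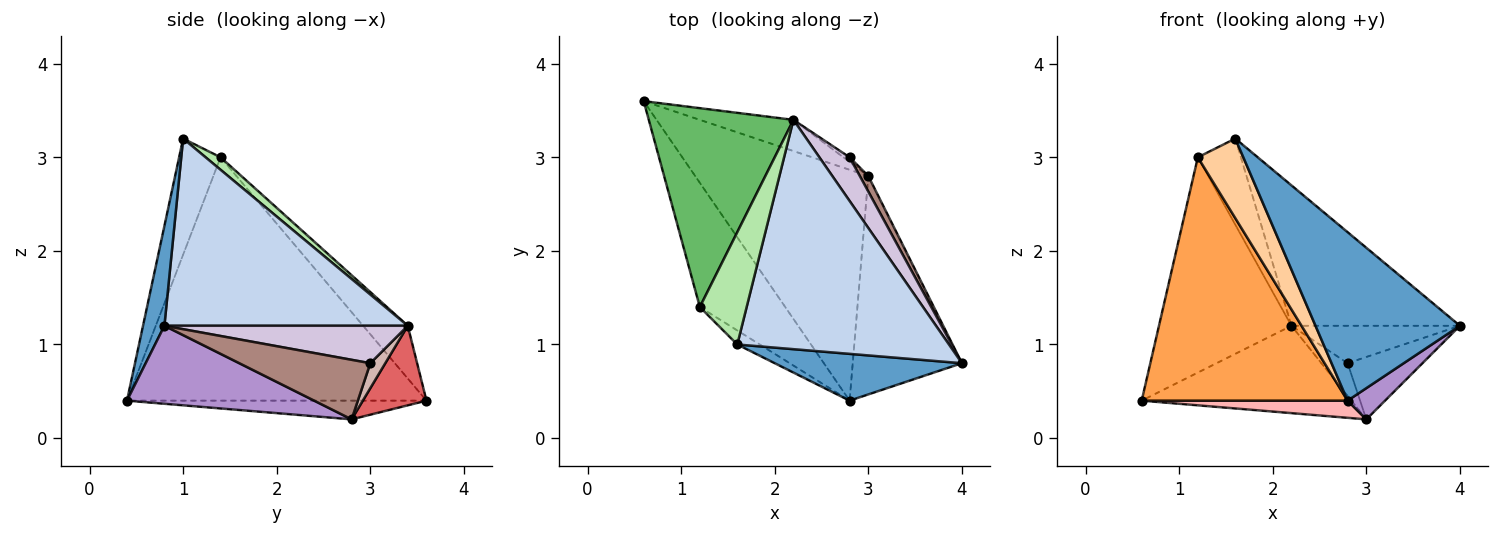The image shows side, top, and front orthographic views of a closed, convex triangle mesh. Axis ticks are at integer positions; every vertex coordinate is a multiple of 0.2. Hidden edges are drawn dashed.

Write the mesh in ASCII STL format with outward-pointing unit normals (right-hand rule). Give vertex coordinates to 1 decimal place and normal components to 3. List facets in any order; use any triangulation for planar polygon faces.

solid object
 facet normal 0.141 -0.954 0.265
  outer loop
   vertex 2.8 0.4 0.4
   vertex 4.0 0.8 1.2
   vertex 1.6 1.0 3.2
  endloop
 endfacet
 facet normal 0.602 0.417 0.681
  outer loop
   vertex 2.2 3.4 1.2
   vertex 1.6 1.0 3.2
   vertex 4.0 0.8 1.2
  endloop
 endfacet
 facet normal -0.792 -0.544 -0.278
  outer loop
   vertex 1.2 1.4 3.0
   vertex 0.6 3.6 0.4
   vertex 2.8 0.4 0.4
  endloop
 endfacet
 facet normal -0.668 -0.733 -0.129
  outer loop
   vertex 1.2 1.4 3.0
   vertex 2.8 0.4 0.4
   vertex 1.6 1.0 3.2
  endloop
 endfacet
 facet normal -0.240 0.713 0.659
  outer loop
   vertex 1.2 1.4 3.0
   vertex 2.2 3.4 1.2
   vertex 0.6 3.6 0.4
  endloop
 endfacet
 facet normal 0.207 0.595 0.776
  outer loop
   vertex 1.2 1.4 3.0
   vertex 1.6 1.0 3.2
   vertex 2.2 3.4 1.2
  endloop
 endfacet
 facet normal 0.275 0.905 -0.323
  outer loop
   vertex 3.0 2.8 0.2
   vertex 0.6 3.6 0.4
   vertex 2.2 3.4 1.2
  endloop
 endfacet
 facet normal -0.107 -0.074 -0.992
  outer loop
   vertex 3.0 2.8 0.2
   vertex 2.8 0.4 0.4
   vertex 0.6 3.6 0.4
  endloop
 endfacet
 facet normal 0.577 -0.115 -0.808
  outer loop
   vertex 3.0 2.8 0.2
   vertex 4.0 0.8 1.2
   vertex 2.8 0.4 0.4
  endloop
 endfacet
 facet normal 0.685 0.474 0.553
  outer loop
   vertex 2.8 3.0 0.8
   vertex 2.2 3.4 1.2
   vertex 4.0 0.8 1.2
  endloop
 endfacet
 facet normal 0.862 0.492 0.123
  outer loop
   vertex 2.8 3.0 0.8
   vertex 4.0 0.8 1.2
   vertex 3.0 2.8 0.2
  endloop
 endfacet
 facet normal 0.492 0.862 -0.123
  outer loop
   vertex 2.8 3.0 0.8
   vertex 3.0 2.8 0.2
   vertex 2.2 3.4 1.2
  endloop
 endfacet
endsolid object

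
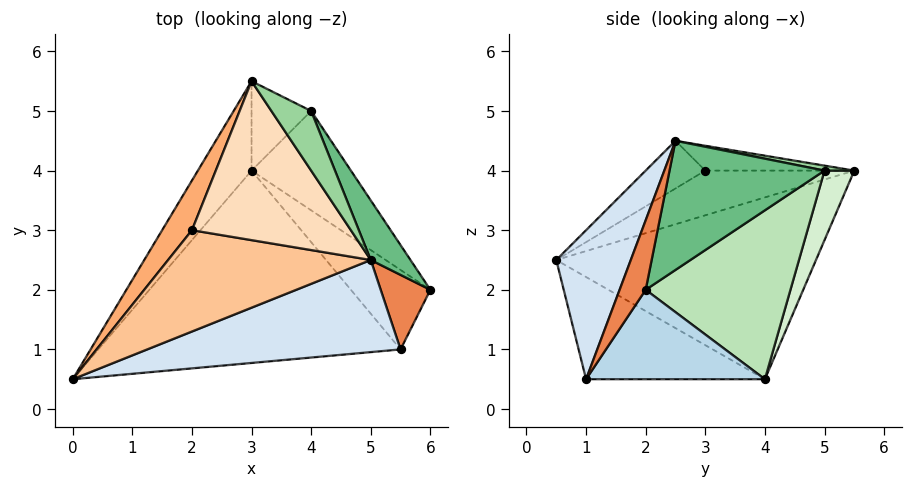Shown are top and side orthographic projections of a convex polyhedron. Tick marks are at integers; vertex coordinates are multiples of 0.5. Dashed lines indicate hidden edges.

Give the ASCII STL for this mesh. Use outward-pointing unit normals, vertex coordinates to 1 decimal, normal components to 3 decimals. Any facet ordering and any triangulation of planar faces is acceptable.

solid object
 facet normal -0.800 0.551 -0.236
  outer loop
   vertex 3.0 4.0 0.5
   vertex 0.0 0.5 2.5
   vertex 3.0 5.5 4.0
  endloop
 endfacet
 facet normal -0.309 -0.258 -0.915
  outer loop
   vertex 5.5 1.0 0.5
   vertex 0.0 0.5 2.5
   vertex 3.0 4.0 0.5
  endloop
 endfacet
 facet normal 0.634 0.529 -0.564
  outer loop
   vertex 5.5 1.0 0.5
   vertex 3.0 4.0 0.5
   vertex 6.0 2.0 2.0
  endloop
 endfacet
 facet normal 0.216 -0.905 0.366
  outer loop
   vertex 5.5 1.0 0.5
   vertex 5.0 2.5 4.5
   vertex 0.0 0.5 2.5
  endloop
 endfacet
 facet normal 0.501 -0.788 0.358
  outer loop
   vertex 5.5 1.0 0.5
   vertex 6.0 2.0 2.0
   vertex 5.0 2.5 4.5
  endloop
 endfacet
 facet normal -0.789 0.316 0.526
  outer loop
   vertex 2.0 3.0 4.0
   vertex 3.0 5.5 4.0
   vertex 0.0 0.5 2.5
  endloop
 endfacet
 facet normal -0.213 -0.372 0.904
  outer loop
   vertex 2.0 3.0 4.0
   vertex 0.0 0.5 2.5
   vertex 5.0 2.5 4.5
  endloop
 endfacet
 facet normal -0.154 0.062 0.986
  outer loop
   vertex 2.0 3.0 4.0
   vertex 5.0 2.5 4.5
   vertex 3.0 5.5 4.0
  endloop
 endfacet
 facet normal 0.874 0.404 0.269
  outer loop
   vertex 4.0 5.0 4.0
   vertex 5.0 2.5 4.5
   vertex 6.0 2.0 2.0
  endloop
 endfacet
 facet normal 0.120 0.241 0.963
  outer loop
   vertex 4.0 5.0 4.0
   vertex 3.0 5.5 4.0
   vertex 5.0 2.5 4.5
  endloop
 endfacet
 facet normal 0.637 0.674 -0.375
  outer loop
   vertex 4.0 5.0 4.0
   vertex 6.0 2.0 2.0
   vertex 3.0 4.0 0.5
  endloop
 endfacet
 facet normal 0.418 0.835 -0.358
  outer loop
   vertex 4.0 5.0 4.0
   vertex 3.0 4.0 0.5
   vertex 3.0 5.5 4.0
  endloop
 endfacet
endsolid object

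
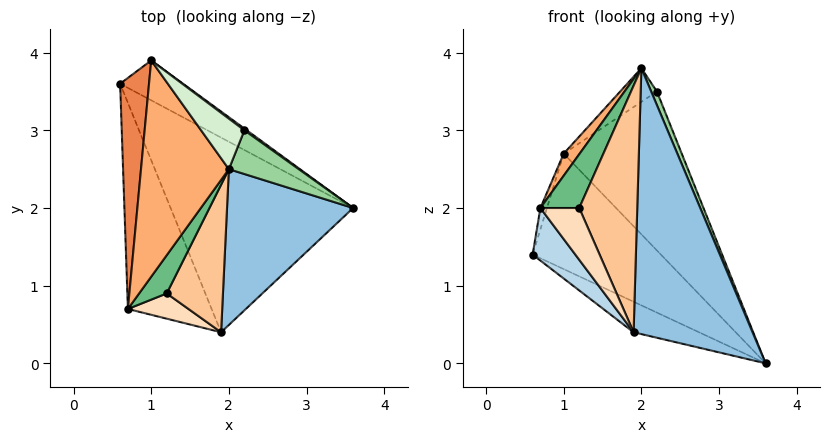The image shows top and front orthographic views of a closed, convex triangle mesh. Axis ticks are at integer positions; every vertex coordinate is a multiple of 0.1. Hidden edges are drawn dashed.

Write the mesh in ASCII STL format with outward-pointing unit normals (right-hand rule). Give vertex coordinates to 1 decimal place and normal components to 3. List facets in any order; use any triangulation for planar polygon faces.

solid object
 facet normal -0.354 0.145 -0.924
  outer loop
   vertex 1.9 0.4 0.4
   vertex 0.6 3.6 1.4
   vertex 3.6 2.0 0.0
  endloop
 endfacet
 facet normal 0.681 -0.631 0.370
  outer loop
   vertex 2.0 2.5 3.8
   vertex 1.9 0.4 0.4
   vertex 3.6 2.0 0.0
  endloop
 endfacet
 facet normal -0.804 -0.147 -0.576
  outer loop
   vertex 0.7 0.7 2.0
   vertex 0.6 3.6 1.4
   vertex 1.9 0.4 0.4
  endloop
 endfacet
 facet normal 0.332 0.892 -0.308
  outer loop
   vertex 1.0 3.9 2.7
   vertex 3.6 2.0 0.0
   vertex 0.6 3.6 1.4
  endloop
 endfacet
 facet normal -0.957 0.027 0.288
  outer loop
   vertex 1.0 3.9 2.7
   vertex 0.6 3.6 1.4
   vertex 0.7 0.7 2.0
  endloop
 endfacet
 facet normal -0.778 -0.064 0.626
  outer loop
   vertex 1.0 3.9 2.7
   vertex 0.7 0.7 2.0
   vertex 2.0 2.5 3.8
  endloop
 endfacet
 facet normal 0.489 -0.748 0.448
  outer loop
   vertex 1.2 0.9 2.0
   vertex 1.9 0.4 0.4
   vertex 2.0 2.5 3.8
  endloop
 endfacet
 facet normal 0.338 -0.846 0.412
  outer loop
   vertex 1.2 0.9 2.0
   vertex 0.7 0.7 2.0
   vertex 1.9 0.4 0.4
  endloop
 endfacet
 facet normal 0.310 -0.775 0.551
  outer loop
   vertex 1.2 0.9 2.0
   vertex 2.0 2.5 3.8
   vertex 0.7 0.7 2.0
  endloop
 endfacet
 facet normal 0.909 -0.124 0.399
  outer loop
   vertex 2.2 3.0 3.5
   vertex 2.0 2.5 3.8
   vertex 3.6 2.0 0.0
  endloop
 endfacet
 facet normal 0.596 0.803 0.009
  outer loop
   vertex 2.2 3.0 3.5
   vertex 3.6 2.0 0.0
   vertex 1.0 3.9 2.7
  endloop
 endfacet
 facet normal -0.137 0.549 0.824
  outer loop
   vertex 2.2 3.0 3.5
   vertex 1.0 3.9 2.7
   vertex 2.0 2.5 3.8
  endloop
 endfacet
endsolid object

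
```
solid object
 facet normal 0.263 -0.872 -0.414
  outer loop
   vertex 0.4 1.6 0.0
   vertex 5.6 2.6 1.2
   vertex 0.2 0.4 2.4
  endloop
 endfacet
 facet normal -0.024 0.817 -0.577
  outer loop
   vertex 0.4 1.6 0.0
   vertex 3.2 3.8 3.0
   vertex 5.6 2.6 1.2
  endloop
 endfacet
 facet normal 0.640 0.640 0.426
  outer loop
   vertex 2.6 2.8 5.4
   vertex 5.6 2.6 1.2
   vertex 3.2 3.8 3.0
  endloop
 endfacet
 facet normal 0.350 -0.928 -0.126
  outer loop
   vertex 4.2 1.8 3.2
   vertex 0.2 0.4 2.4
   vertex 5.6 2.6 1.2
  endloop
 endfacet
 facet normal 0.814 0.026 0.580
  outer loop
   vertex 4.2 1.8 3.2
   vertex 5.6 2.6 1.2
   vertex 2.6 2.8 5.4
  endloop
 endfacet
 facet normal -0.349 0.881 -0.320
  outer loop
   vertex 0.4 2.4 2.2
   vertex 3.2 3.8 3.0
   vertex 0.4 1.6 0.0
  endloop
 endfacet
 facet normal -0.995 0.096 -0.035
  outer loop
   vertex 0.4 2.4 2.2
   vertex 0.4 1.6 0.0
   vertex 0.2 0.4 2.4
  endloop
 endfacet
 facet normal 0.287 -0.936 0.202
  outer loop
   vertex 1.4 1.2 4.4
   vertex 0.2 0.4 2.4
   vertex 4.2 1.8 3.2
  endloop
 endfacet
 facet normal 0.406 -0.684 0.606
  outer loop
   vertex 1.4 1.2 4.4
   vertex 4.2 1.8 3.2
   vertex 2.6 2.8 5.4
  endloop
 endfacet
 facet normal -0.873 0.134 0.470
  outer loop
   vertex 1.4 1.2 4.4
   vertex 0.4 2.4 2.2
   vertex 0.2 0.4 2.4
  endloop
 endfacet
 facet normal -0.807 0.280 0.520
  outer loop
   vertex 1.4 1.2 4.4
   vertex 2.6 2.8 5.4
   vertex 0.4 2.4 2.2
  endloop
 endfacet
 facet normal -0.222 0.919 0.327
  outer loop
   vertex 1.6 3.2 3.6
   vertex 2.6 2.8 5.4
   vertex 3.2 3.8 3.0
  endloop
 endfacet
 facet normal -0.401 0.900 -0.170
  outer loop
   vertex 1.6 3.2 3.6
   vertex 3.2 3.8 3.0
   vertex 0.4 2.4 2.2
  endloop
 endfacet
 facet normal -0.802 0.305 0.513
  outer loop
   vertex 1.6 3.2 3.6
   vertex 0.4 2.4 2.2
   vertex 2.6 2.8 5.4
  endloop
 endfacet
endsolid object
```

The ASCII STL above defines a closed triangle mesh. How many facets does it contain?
14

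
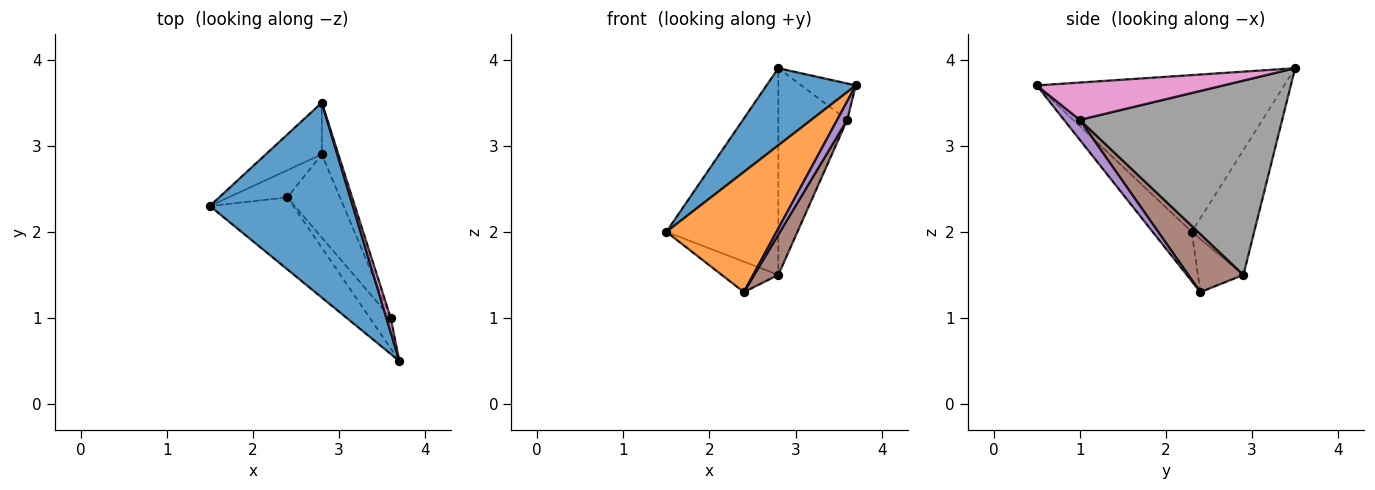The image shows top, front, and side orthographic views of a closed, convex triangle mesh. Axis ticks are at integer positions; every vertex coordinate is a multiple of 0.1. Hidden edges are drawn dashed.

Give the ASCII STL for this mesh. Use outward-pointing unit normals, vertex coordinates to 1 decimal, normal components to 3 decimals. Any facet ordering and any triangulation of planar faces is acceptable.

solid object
 facet normal -0.714 -0.258 0.651
  outer loop
   vertex 2.8 3.5 3.9
   vertex 1.5 2.3 2.0
   vertex 3.7 0.5 3.7
  endloop
 endfacet
 facet normal -0.291 -0.821 -0.492
  outer loop
   vertex 2.4 2.4 1.3
   vertex 3.7 0.5 3.7
   vertex 1.5 2.3 2.0
  endloop
 endfacet
 facet normal -0.476 0.853 -0.213
  outer loop
   vertex 2.8 2.9 1.5
   vertex 1.5 2.3 2.0
   vertex 2.8 3.5 3.9
  endloop
 endfacet
 facet normal -0.515 0.640 -0.570
  outer loop
   vertex 2.8 2.9 1.5
   vertex 2.4 2.4 1.3
   vertex 1.5 2.3 2.0
  endloop
 endfacet
 facet normal 0.633 -0.403 -0.661
  outer loop
   vertex 3.6 1.0 3.3
   vertex 3.7 0.5 3.7
   vertex 2.4 2.4 1.3
  endloop
 endfacet
 facet normal 0.705 -0.308 -0.639
  outer loop
   vertex 3.6 1.0 3.3
   vertex 2.4 2.4 1.3
   vertex 2.8 2.9 1.5
  endloop
 endfacet
 facet normal 0.954 0.279 0.110
  outer loop
   vertex 3.6 1.0 3.3
   vertex 2.8 3.5 3.9
   vertex 3.7 0.5 3.7
  endloop
 endfacet
 facet normal 0.944 0.321 -0.080
  outer loop
   vertex 3.6 1.0 3.3
   vertex 2.8 2.9 1.5
   vertex 2.8 3.5 3.9
  endloop
 endfacet
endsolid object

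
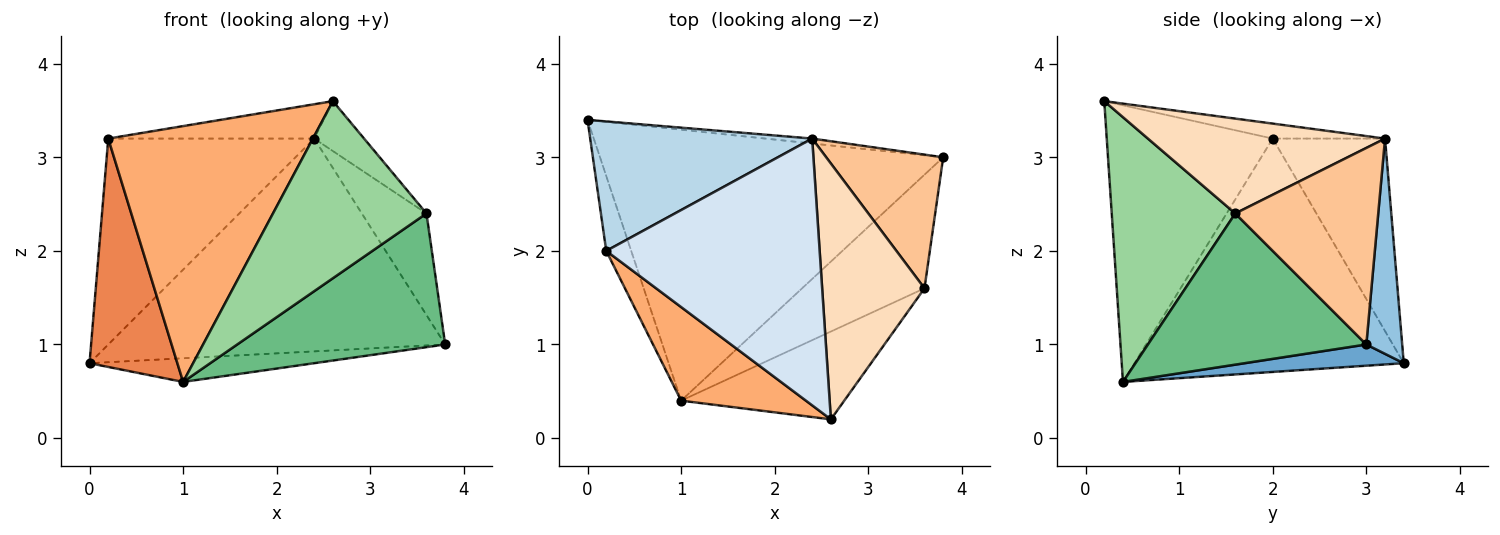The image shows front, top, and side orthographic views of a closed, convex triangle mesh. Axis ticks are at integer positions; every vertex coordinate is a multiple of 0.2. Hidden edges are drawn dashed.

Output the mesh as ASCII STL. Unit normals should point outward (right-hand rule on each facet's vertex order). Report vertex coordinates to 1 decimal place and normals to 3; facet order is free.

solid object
 facet normal 0.061 0.087 -0.994
  outer loop
   vertex 1.0 0.4 0.6
   vertex 0.0 3.4 0.8
   vertex 3.8 3.0 1.0
  endloop
 endfacet
 facet normal 0.106 0.994 -0.023
  outer loop
   vertex 2.4 3.2 3.2
   vertex 3.8 3.0 1.0
   vertex 0.0 3.4 0.8
  endloop
 endfacet
 facet normal -0.419 0.769 0.483
  outer loop
   vertex 0.2 2.0 3.2
   vertex 2.4 3.2 3.2
   vertex 0.0 3.4 0.8
  endloop
 endfacet
 facet normal -0.069 0.127 0.989
  outer loop
   vertex 0.2 2.0 3.2
   vertex 2.6 0.2 3.6
   vertex 2.4 3.2 3.2
  endloop
 endfacet
 facet normal -0.946 -0.309 -0.101
  outer loop
   vertex 0.2 2.0 3.2
   vertex 0.0 3.4 0.8
   vertex 1.0 0.4 0.6
  endloop
 endfacet
 facet normal -0.606 -0.747 0.273
  outer loop
   vertex 0.2 2.0 3.2
   vertex 1.0 0.4 0.6
   vertex 2.6 0.2 3.6
  endloop
 endfacet
 facet normal 0.801 0.362 0.477
  outer loop
   vertex 3.6 1.6 2.4
   vertex 3.8 3.0 1.0
   vertex 2.4 3.2 3.2
  endloop
 endfacet
 facet normal 0.673 0.142 0.726
  outer loop
   vertex 3.6 1.6 2.4
   vertex 2.4 3.2 3.2
   vertex 2.6 0.2 3.6
  endloop
 endfacet
 facet normal 0.625 -0.595 -0.506
  outer loop
   vertex 3.6 1.6 2.4
   vertex 1.0 0.4 0.6
   vertex 3.8 3.0 1.0
  endloop
 endfacet
 facet normal 0.585 -0.727 -0.360
  outer loop
   vertex 3.6 1.6 2.4
   vertex 2.6 0.2 3.6
   vertex 1.0 0.4 0.6
  endloop
 endfacet
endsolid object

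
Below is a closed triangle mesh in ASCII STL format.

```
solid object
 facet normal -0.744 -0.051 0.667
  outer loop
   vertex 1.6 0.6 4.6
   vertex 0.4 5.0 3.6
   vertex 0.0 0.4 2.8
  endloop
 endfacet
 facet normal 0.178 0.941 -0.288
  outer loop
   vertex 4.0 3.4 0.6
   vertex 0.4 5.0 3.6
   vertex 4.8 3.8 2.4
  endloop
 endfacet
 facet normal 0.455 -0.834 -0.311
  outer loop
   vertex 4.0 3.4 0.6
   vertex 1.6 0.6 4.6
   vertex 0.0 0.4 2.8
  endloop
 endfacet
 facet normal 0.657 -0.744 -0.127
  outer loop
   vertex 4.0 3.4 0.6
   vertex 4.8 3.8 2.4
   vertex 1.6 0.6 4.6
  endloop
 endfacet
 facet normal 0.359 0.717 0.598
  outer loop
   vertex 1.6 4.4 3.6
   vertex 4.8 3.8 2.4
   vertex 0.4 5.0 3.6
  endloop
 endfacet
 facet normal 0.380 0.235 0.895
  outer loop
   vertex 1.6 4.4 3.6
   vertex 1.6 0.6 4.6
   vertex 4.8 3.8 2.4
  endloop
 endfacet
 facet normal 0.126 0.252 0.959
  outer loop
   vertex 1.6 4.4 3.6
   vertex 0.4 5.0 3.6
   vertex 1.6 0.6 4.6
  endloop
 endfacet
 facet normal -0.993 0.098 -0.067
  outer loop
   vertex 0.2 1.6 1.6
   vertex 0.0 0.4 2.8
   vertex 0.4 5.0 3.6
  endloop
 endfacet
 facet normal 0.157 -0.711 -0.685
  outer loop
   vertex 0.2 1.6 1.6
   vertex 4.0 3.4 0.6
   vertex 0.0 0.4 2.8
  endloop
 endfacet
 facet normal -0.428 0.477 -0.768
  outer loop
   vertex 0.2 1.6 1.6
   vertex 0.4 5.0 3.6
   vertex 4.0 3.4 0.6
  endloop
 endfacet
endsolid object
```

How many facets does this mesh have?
10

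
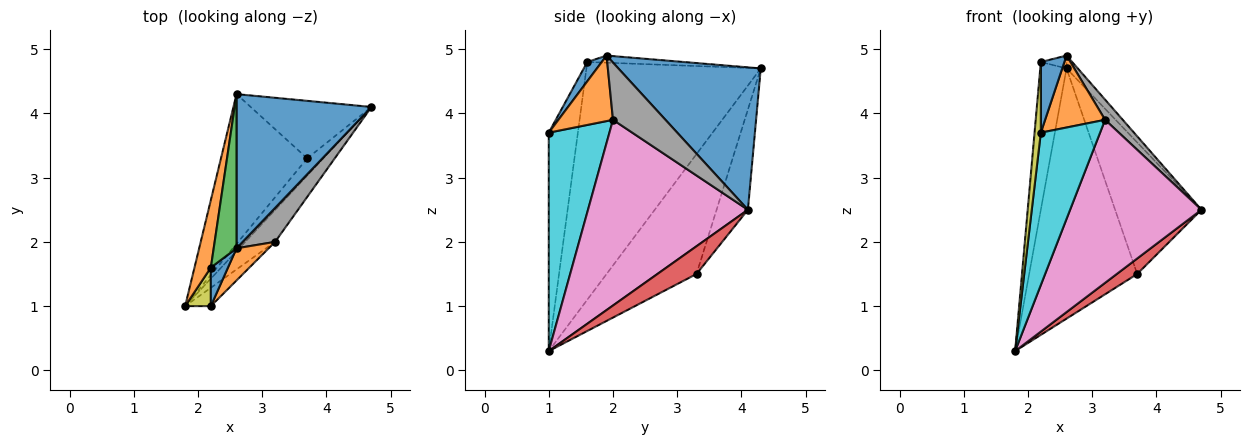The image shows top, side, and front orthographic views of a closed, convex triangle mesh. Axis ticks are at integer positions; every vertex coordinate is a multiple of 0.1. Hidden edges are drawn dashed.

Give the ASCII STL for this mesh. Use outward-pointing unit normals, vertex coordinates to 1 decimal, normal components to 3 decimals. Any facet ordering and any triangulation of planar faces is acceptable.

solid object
 facet normal 0.725 0.057 0.687
  outer loop
   vertex 2.6 1.9 4.9
   vertex 4.7 4.1 2.5
   vertex 2.6 4.3 4.7
  endloop
 endfacet
 facet normal -0.987 0.149 0.068
  outer loop
   vertex 2.2 1.6 4.8
   vertex 2.6 4.3 4.7
   vertex 1.8 1.0 0.3
  endloop
 endfacet
 facet normal -0.297 0.079 0.951
  outer loop
   vertex 2.2 1.6 4.8
   vertex 2.6 1.9 4.9
   vertex 2.6 4.3 4.7
  endloop
 endfacet
 facet normal 0.788 -0.411 -0.459
  outer loop
   vertex 3.7 3.3 1.5
   vertex 4.7 4.1 2.5
   vertex 1.8 1.0 0.3
  endloop
 endfacet
 facet normal -0.581 0.698 -0.418
  outer loop
   vertex 3.7 3.3 1.5
   vertex 1.8 1.0 0.3
   vertex 2.6 4.3 4.7
  endloop
 endfacet
 facet normal -0.315 0.869 -0.380
  outer loop
   vertex 3.7 3.3 1.5
   vertex 2.6 4.3 4.7
   vertex 4.7 4.1 2.5
  endloop
 endfacet
 facet normal 0.767 -0.630 -0.123
  outer loop
   vertex 3.2 2.0 3.9
   vertex 1.8 1.0 0.3
   vertex 4.7 4.1 2.5
  endloop
 endfacet
 facet normal 0.835 -0.281 0.473
  outer loop
   vertex 3.2 2.0 3.9
   vertex 4.7 4.1 2.5
   vertex 2.6 1.9 4.9
  endloop
 endfacet
 facet normal -0.971 -0.209 0.114
  outer loop
   vertex 2.2 1.0 3.7
   vertex 2.2 1.6 4.8
   vertex 1.8 1.0 0.3
  endloop
 endfacet
 facet normal 0.713 -0.696 -0.084
  outer loop
   vertex 2.2 1.0 3.7
   vertex 1.8 1.0 0.3
   vertex 3.2 2.0 3.9
  endloop
 endfacet
 facet normal 0.474 -0.773 0.422
  outer loop
   vertex 2.2 1.0 3.7
   vertex 2.6 1.9 4.9
   vertex 2.2 1.6 4.8
  endloop
 endfacet
 facet normal 0.639 -0.702 0.313
  outer loop
   vertex 2.2 1.0 3.7
   vertex 3.2 2.0 3.9
   vertex 2.6 1.9 4.9
  endloop
 endfacet
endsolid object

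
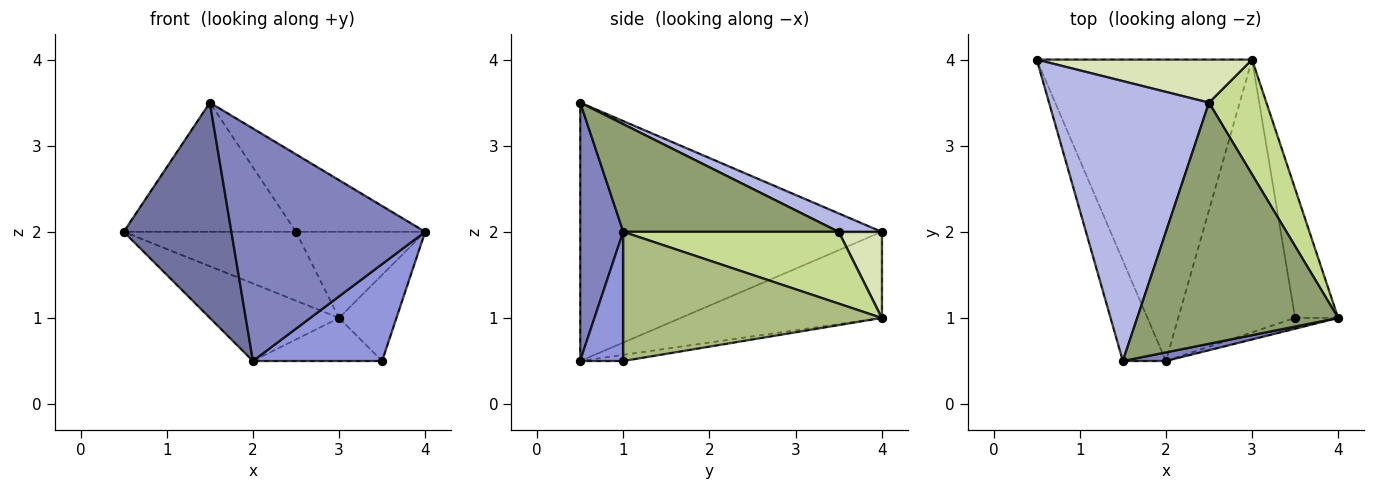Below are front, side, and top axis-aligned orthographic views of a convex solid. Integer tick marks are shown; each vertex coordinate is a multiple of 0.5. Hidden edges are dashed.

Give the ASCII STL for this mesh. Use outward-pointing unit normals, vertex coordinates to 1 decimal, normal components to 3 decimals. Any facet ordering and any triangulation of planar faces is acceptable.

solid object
 facet normal -0.930 -0.332 -0.155
  outer loop
   vertex 2.0 0.5 0.5
   vertex 1.5 0.5 3.5
   vertex 0.5 4.0 2.0
  endloop
 endfacet
 facet normal 0.217 -0.976 0.036
  outer loop
   vertex 2.0 0.5 0.5
   vertex 4.0 1.0 2.0
   vertex 1.5 0.5 3.5
  endloop
 endfacet
 facet normal 0.314 -0.943 -0.105
  outer loop
   vertex 2.0 0.5 0.5
   vertex 3.5 1.0 0.5
   vertex 4.0 1.0 2.0
  endloop
 endfacet
 facet normal 0.104 0.417 0.903
  outer loop
   vertex 2.5 3.5 2.0
   vertex 0.5 4.0 2.0
   vertex 1.5 0.5 3.5
  endloop
 endfacet
 facet normal 0.454 0.273 0.848
  outer loop
   vertex 2.5 3.5 2.0
   vertex 1.5 0.5 3.5
   vertex 4.0 1.0 2.0
  endloop
 endfacet
 facet normal 0.928 0.206 -0.309
  outer loop
   vertex 3.0 4.0 1.0
   vertex 4.0 1.0 2.0
   vertex 3.5 1.0 0.5
  endloop
 endfacet
 facet normal 0.707 0.424 0.566
  outer loop
   vertex 3.0 4.0 1.0
   vertex 2.5 3.5 2.0
   vertex 4.0 1.0 2.0
  endloop
 endfacet
 facet normal 0.207 0.830 0.518
  outer loop
   vertex 3.0 4.0 1.0
   vertex 0.5 4.0 2.0
   vertex 2.5 3.5 2.0
  endloop
 endfacet
 facet normal -0.361 0.232 -0.903
  outer loop
   vertex 3.0 4.0 1.0
   vertex 2.0 0.5 0.5
   vertex 0.5 4.0 2.0
  endloop
 endfacet
 facet normal -0.052 0.156 -0.986
  outer loop
   vertex 3.0 4.0 1.0
   vertex 3.5 1.0 0.5
   vertex 2.0 0.5 0.5
  endloop
 endfacet
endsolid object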